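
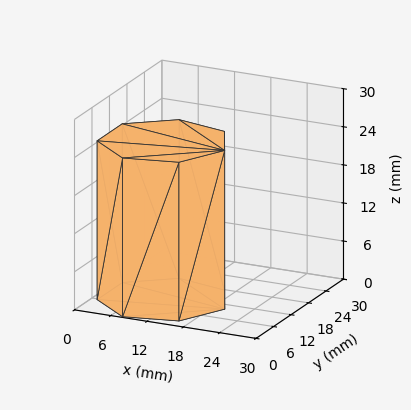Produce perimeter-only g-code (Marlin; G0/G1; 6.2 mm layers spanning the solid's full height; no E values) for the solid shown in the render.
Reading the render: the shape is a regular 7-sided prism (a cylinder approximated with 7 flat sides), circumscribed radius ≈ 10 mm, height ≈ 25 mm (dimensions read to the nearest mm from the axis ticks). For the g-code, the solid's height is divided into equal slices at the stated Δz and each level perimeter traced with G1 moves after a G0 lift.

; perimeter-only toolpath
G21 ; units = mm
G90 ; absolute positioning
G28 ; home
; layer 1
G0 Z6.2
G0 X20.0 Y10.0
G1 X16.2 Y17.8
G1 X7.8 Y19.7
G1 X1.0 Y14.3
G1 X1.0 Y5.7
G1 X7.8 Y0.3
G1 X16.2 Y2.2
G1 X20.0 Y10.0
; layer 2
G0 Z12.5
G0 X20.0 Y10.0
G1 X16.2 Y17.8
G1 X7.8 Y19.7
G1 X1.0 Y14.3
G1 X1.0 Y5.7
G1 X7.8 Y0.3
G1 X16.2 Y2.2
G1 X20.0 Y10.0
; layer 3
G0 Z18.8
G0 X20.0 Y10.0
G1 X16.2 Y17.8
G1 X7.8 Y19.7
G1 X1.0 Y14.3
G1 X1.0 Y5.7
G1 X7.8 Y0.3
G1 X16.2 Y2.2
G1 X20.0 Y10.0
; layer 4
G0 Z25.0
G0 X20.0 Y10.0
G1 X16.2 Y17.8
G1 X7.8 Y19.7
G1 X1.0 Y14.3
G1 X1.0 Y5.7
G1 X7.8 Y0.3
G1 X16.2 Y2.2
G1 X20.0 Y10.0
M2 ; end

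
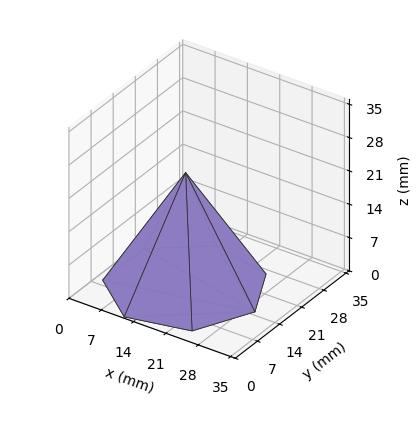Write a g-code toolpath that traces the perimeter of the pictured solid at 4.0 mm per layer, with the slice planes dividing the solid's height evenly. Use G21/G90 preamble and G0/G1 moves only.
Reading the render: the shape is a regular 7-sided pyramid, base circumscribed radius ≈ 15 mm, apex at z ≈ 24 mm (dimensions read to the nearest mm from the axis ticks). For the g-code, the solid's height is divided into equal slices at the stated Δz and each level perimeter traced with G1 moves after a G0 lift.

; perimeter-only toolpath
G21 ; units = mm
G90 ; absolute positioning
G28 ; home
; layer 1
G0 Z4.0
G0 X27.5 Y15.0
G1 X22.8 Y24.8
G1 X12.2 Y27.2
G1 X3.7 Y20.4
G1 X3.7 Y9.6
G1 X12.2 Y2.8
G1 X22.8 Y5.2
G1 X27.5 Y15.0
; layer 2
G0 Z8.0
G0 X25.0 Y15.0
G1 X21.3 Y22.8
G1 X12.8 Y24.7
G1 X6.0 Y19.3
G1 X6.0 Y10.7
G1 X12.8 Y5.3
G1 X21.3 Y7.2
G1 X25.0 Y15.0
; layer 3
G0 Z12.0
G0 X22.5 Y15.0
G1 X19.7 Y20.9
G1 X13.3 Y22.3
G1 X8.2 Y18.2
G1 X8.2 Y11.8
G1 X13.3 Y7.7
G1 X19.7 Y9.2
G1 X22.5 Y15.0
; layer 4
G0 Z16.0
G0 X20.0 Y15.0
G1 X18.1 Y18.9
G1 X13.9 Y19.9
G1 X10.5 Y17.2
G1 X10.5 Y12.8
G1 X13.9 Y10.1
G1 X18.1 Y11.1
G1 X20.0 Y15.0
; layer 5
G0 Z20.0
G0 X17.5 Y15.0
G1 X16.6 Y16.9
G1 X14.4 Y17.4
G1 X12.8 Y16.1
G1 X12.8 Y13.9
G1 X14.4 Y12.6
G1 X16.6 Y13.1
G1 X17.5 Y15.0
M2 ; end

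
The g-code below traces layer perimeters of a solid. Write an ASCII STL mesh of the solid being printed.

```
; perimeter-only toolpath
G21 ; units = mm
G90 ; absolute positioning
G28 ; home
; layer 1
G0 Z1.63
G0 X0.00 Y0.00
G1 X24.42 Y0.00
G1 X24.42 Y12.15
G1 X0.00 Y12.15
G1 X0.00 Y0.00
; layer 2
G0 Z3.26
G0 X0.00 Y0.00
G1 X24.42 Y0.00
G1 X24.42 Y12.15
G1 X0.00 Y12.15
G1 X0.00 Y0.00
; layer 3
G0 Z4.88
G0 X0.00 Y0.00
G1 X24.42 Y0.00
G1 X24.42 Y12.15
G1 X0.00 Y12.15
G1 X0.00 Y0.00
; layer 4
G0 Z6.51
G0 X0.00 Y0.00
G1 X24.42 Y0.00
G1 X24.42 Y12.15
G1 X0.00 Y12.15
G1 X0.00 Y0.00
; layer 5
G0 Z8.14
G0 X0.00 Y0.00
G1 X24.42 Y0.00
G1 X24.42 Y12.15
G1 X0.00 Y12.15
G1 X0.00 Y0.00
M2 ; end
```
solid part
  facet normal 0.0000 0.0000 -1.0000
    outer loop
      vertex 24.42 12.15 0.00
      vertex 24.42 0.00 0.00
      vertex 0.00 0.00 0.00
    endloop
  endfacet
  facet normal 0.0000 0.0000 -1.0000
    outer loop
      vertex 0.00 12.15 0.00
      vertex 24.42 12.15 0.00
      vertex 0.00 0.00 0.00
    endloop
  endfacet
  facet normal 0.0000 0.0000 1.0000
    outer loop
      vertex 0.00 0.00 8.14
      vertex 24.42 0.00 8.14
      vertex 24.42 12.15 8.14
    endloop
  endfacet
  facet normal 0.0000 0.0000 1.0000
    outer loop
      vertex 0.00 0.00 8.14
      vertex 24.42 12.15 8.14
      vertex 0.00 12.15 8.14
    endloop
  endfacet
  facet normal 0.0000 -1.0000 0.0000
    outer loop
      vertex 0.00 0.00 0.00
      vertex 24.42 0.00 0.00
      vertex 24.42 0.00 8.14
    endloop
  endfacet
  facet normal 0.0000 -1.0000 0.0000
    outer loop
      vertex 0.00 0.00 0.00
      vertex 24.42 0.00 8.14
      vertex 0.00 0.00 8.14
    endloop
  endfacet
  facet normal 0.0000 1.0000 0.0000
    outer loop
      vertex 24.42 12.15 8.14
      vertex 24.42 12.15 0.00
      vertex 0.00 12.15 0.00
    endloop
  endfacet
  facet normal 0.0000 1.0000 0.0000
    outer loop
      vertex 0.00 12.15 8.14
      vertex 24.42 12.15 8.14
      vertex 0.00 12.15 0.00
    endloop
  endfacet
  facet normal -1.0000 0.0000 0.0000
    outer loop
      vertex 0.00 12.15 8.14
      vertex 0.00 12.15 0.00
      vertex 0.00 0.00 0.00
    endloop
  endfacet
  facet normal -1.0000 0.0000 0.0000
    outer loop
      vertex 0.00 0.00 8.14
      vertex 0.00 12.15 8.14
      vertex 0.00 0.00 0.00
    endloop
  endfacet
  facet normal 1.0000 0.0000 0.0000
    outer loop
      vertex 24.42 0.00 0.00
      vertex 24.42 12.15 0.00
      vertex 24.42 12.15 8.14
    endloop
  endfacet
  facet normal 1.0000 0.0000 0.0000
    outer loop
      vertex 24.42 0.00 0.00
      vertex 24.42 12.15 8.14
      vertex 24.42 0.00 8.14
    endloop
  endfacet
endsolid part

The G0 Z moves step by Δz≈1.63 mm. Every layer's G1 loop is the same polygon, so the solid is a straight extrusion of it from z=0 to z≈8.14. Closing with flat bottom and top caps and triangulating gives 12 facets — a rectangular box, roughly 24.4 × 12.2 mm footprint and 8.14 mm tall.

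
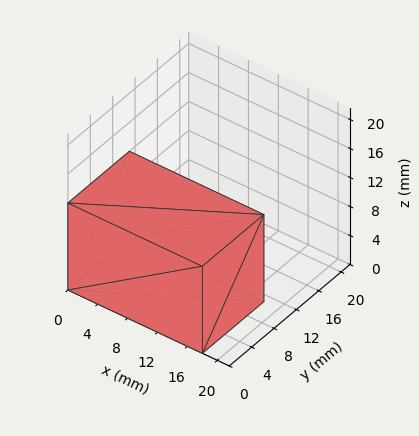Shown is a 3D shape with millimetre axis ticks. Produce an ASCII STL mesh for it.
Reading the render: the shape is a rectangular box, roughly 18 × 11 mm footprint and 12 mm tall (dimensions read to the nearest mm from the axis ticks). For the STL, each face is triangulated and given an outward normal.

solid part
  facet normal 0.0000 0.0000 -1.0000
    outer loop
      vertex 18.0 11.0 0.0
      vertex 18.0 0.0 0.0
      vertex 0.0 0.0 0.0
    endloop
  endfacet
  facet normal 0.0000 0.0000 -1.0000
    outer loop
      vertex 0.0 11.0 0.0
      vertex 18.0 11.0 0.0
      vertex 0.0 0.0 0.0
    endloop
  endfacet
  facet normal 0.0000 0.0000 1.0000
    outer loop
      vertex 0.0 0.0 12.0
      vertex 18.0 0.0 12.0
      vertex 18.0 11.0 12.0
    endloop
  endfacet
  facet normal 0.0000 0.0000 1.0000
    outer loop
      vertex 0.0 0.0 12.0
      vertex 18.0 11.0 12.0
      vertex 0.0 11.0 12.0
    endloop
  endfacet
  facet normal 0.0000 -1.0000 0.0000
    outer loop
      vertex 0.0 0.0 0.0
      vertex 18.0 0.0 0.0
      vertex 18.0 0.0 12.0
    endloop
  endfacet
  facet normal 0.0000 -1.0000 0.0000
    outer loop
      vertex 0.0 0.0 0.0
      vertex 18.0 0.0 12.0
      vertex 0.0 0.0 12.0
    endloop
  endfacet
  facet normal 0.0000 1.0000 0.0000
    outer loop
      vertex 18.0 11.0 12.0
      vertex 18.0 11.0 0.0
      vertex 0.0 11.0 0.0
    endloop
  endfacet
  facet normal 0.0000 1.0000 0.0000
    outer loop
      vertex 0.0 11.0 12.0
      vertex 18.0 11.0 12.0
      vertex 0.0 11.0 0.0
    endloop
  endfacet
  facet normal -1.0000 0.0000 0.0000
    outer loop
      vertex 0.0 11.0 12.0
      vertex 0.0 11.0 0.0
      vertex 0.0 0.0 0.0
    endloop
  endfacet
  facet normal -1.0000 0.0000 0.0000
    outer loop
      vertex 0.0 0.0 12.0
      vertex 0.0 11.0 12.0
      vertex 0.0 0.0 0.0
    endloop
  endfacet
  facet normal 1.0000 0.0000 0.0000
    outer loop
      vertex 18.0 0.0 0.0
      vertex 18.0 11.0 0.0
      vertex 18.0 11.0 12.0
    endloop
  endfacet
  facet normal 1.0000 0.0000 0.0000
    outer loop
      vertex 18.0 0.0 0.0
      vertex 18.0 11.0 12.0
      vertex 18.0 0.0 12.0
    endloop
  endfacet
endsolid part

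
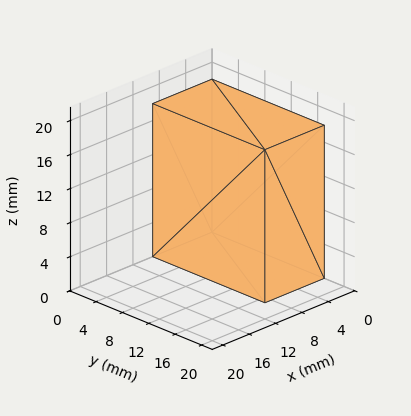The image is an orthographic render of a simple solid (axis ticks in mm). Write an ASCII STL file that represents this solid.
Reading the render: the shape is a rectangular box, roughly 9 × 17 mm footprint and 18 mm tall (dimensions read to the nearest mm from the axis ticks). For the STL, each face is triangulated and given an outward normal.

solid part
  facet normal 0.0000 0.0000 -1.0000
    outer loop
      vertex 9.0 17.0 0.0
      vertex 9.0 0.0 0.0
      vertex 0.0 0.0 0.0
    endloop
  endfacet
  facet normal 0.0000 0.0000 -1.0000
    outer loop
      vertex 0.0 17.0 0.0
      vertex 9.0 17.0 0.0
      vertex 0.0 0.0 0.0
    endloop
  endfacet
  facet normal 0.0000 0.0000 1.0000
    outer loop
      vertex 0.0 0.0 18.0
      vertex 9.0 0.0 18.0
      vertex 9.0 17.0 18.0
    endloop
  endfacet
  facet normal 0.0000 0.0000 1.0000
    outer loop
      vertex 0.0 0.0 18.0
      vertex 9.0 17.0 18.0
      vertex 0.0 17.0 18.0
    endloop
  endfacet
  facet normal 0.0000 -1.0000 0.0000
    outer loop
      vertex 0.0 0.0 0.0
      vertex 9.0 0.0 0.0
      vertex 9.0 0.0 18.0
    endloop
  endfacet
  facet normal 0.0000 -1.0000 0.0000
    outer loop
      vertex 0.0 0.0 0.0
      vertex 9.0 0.0 18.0
      vertex 0.0 0.0 18.0
    endloop
  endfacet
  facet normal 0.0000 1.0000 0.0000
    outer loop
      vertex 9.0 17.0 18.0
      vertex 9.0 17.0 0.0
      vertex 0.0 17.0 0.0
    endloop
  endfacet
  facet normal 0.0000 1.0000 0.0000
    outer loop
      vertex 0.0 17.0 18.0
      vertex 9.0 17.0 18.0
      vertex 0.0 17.0 0.0
    endloop
  endfacet
  facet normal -1.0000 0.0000 0.0000
    outer loop
      vertex 0.0 17.0 18.0
      vertex 0.0 17.0 0.0
      vertex 0.0 0.0 0.0
    endloop
  endfacet
  facet normal -1.0000 0.0000 0.0000
    outer loop
      vertex 0.0 0.0 18.0
      vertex 0.0 17.0 18.0
      vertex 0.0 0.0 0.0
    endloop
  endfacet
  facet normal 1.0000 0.0000 0.0000
    outer loop
      vertex 9.0 0.0 0.0
      vertex 9.0 17.0 0.0
      vertex 9.0 17.0 18.0
    endloop
  endfacet
  facet normal 1.0000 0.0000 0.0000
    outer loop
      vertex 9.0 0.0 0.0
      vertex 9.0 17.0 18.0
      vertex 9.0 0.0 18.0
    endloop
  endfacet
endsolid part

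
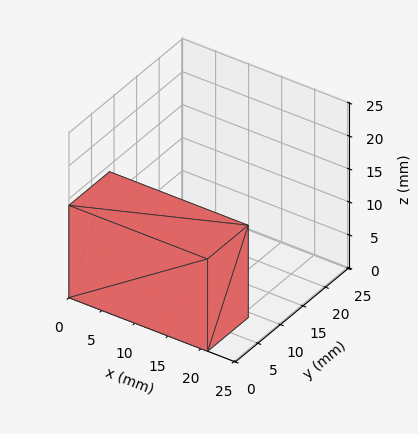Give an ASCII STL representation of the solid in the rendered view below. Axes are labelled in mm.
Reading the render: the shape is a rectangular box, roughly 21 × 9 mm footprint and 14 mm tall (dimensions read to the nearest mm from the axis ticks). For the STL, each face is triangulated and given an outward normal.

solid part
  facet normal 0.0000 0.0000 -1.0000
    outer loop
      vertex 21.0 9.0 0.0
      vertex 21.0 0.0 0.0
      vertex 0.0 0.0 0.0
    endloop
  endfacet
  facet normal 0.0000 0.0000 -1.0000
    outer loop
      vertex 0.0 9.0 0.0
      vertex 21.0 9.0 0.0
      vertex 0.0 0.0 0.0
    endloop
  endfacet
  facet normal 0.0000 0.0000 1.0000
    outer loop
      vertex 0.0 0.0 14.0
      vertex 21.0 0.0 14.0
      vertex 21.0 9.0 14.0
    endloop
  endfacet
  facet normal 0.0000 0.0000 1.0000
    outer loop
      vertex 0.0 0.0 14.0
      vertex 21.0 9.0 14.0
      vertex 0.0 9.0 14.0
    endloop
  endfacet
  facet normal 0.0000 -1.0000 0.0000
    outer loop
      vertex 0.0 0.0 0.0
      vertex 21.0 0.0 0.0
      vertex 21.0 0.0 14.0
    endloop
  endfacet
  facet normal 0.0000 -1.0000 0.0000
    outer loop
      vertex 0.0 0.0 0.0
      vertex 21.0 0.0 14.0
      vertex 0.0 0.0 14.0
    endloop
  endfacet
  facet normal 0.0000 1.0000 0.0000
    outer loop
      vertex 21.0 9.0 14.0
      vertex 21.0 9.0 0.0
      vertex 0.0 9.0 0.0
    endloop
  endfacet
  facet normal 0.0000 1.0000 0.0000
    outer loop
      vertex 0.0 9.0 14.0
      vertex 21.0 9.0 14.0
      vertex 0.0 9.0 0.0
    endloop
  endfacet
  facet normal -1.0000 0.0000 0.0000
    outer loop
      vertex 0.0 9.0 14.0
      vertex 0.0 9.0 0.0
      vertex 0.0 0.0 0.0
    endloop
  endfacet
  facet normal -1.0000 0.0000 0.0000
    outer loop
      vertex 0.0 0.0 14.0
      vertex 0.0 9.0 14.0
      vertex 0.0 0.0 0.0
    endloop
  endfacet
  facet normal 1.0000 0.0000 0.0000
    outer loop
      vertex 21.0 0.0 0.0
      vertex 21.0 9.0 0.0
      vertex 21.0 9.0 14.0
    endloop
  endfacet
  facet normal 1.0000 0.0000 0.0000
    outer loop
      vertex 21.0 0.0 0.0
      vertex 21.0 9.0 14.0
      vertex 21.0 0.0 14.0
    endloop
  endfacet
endsolid part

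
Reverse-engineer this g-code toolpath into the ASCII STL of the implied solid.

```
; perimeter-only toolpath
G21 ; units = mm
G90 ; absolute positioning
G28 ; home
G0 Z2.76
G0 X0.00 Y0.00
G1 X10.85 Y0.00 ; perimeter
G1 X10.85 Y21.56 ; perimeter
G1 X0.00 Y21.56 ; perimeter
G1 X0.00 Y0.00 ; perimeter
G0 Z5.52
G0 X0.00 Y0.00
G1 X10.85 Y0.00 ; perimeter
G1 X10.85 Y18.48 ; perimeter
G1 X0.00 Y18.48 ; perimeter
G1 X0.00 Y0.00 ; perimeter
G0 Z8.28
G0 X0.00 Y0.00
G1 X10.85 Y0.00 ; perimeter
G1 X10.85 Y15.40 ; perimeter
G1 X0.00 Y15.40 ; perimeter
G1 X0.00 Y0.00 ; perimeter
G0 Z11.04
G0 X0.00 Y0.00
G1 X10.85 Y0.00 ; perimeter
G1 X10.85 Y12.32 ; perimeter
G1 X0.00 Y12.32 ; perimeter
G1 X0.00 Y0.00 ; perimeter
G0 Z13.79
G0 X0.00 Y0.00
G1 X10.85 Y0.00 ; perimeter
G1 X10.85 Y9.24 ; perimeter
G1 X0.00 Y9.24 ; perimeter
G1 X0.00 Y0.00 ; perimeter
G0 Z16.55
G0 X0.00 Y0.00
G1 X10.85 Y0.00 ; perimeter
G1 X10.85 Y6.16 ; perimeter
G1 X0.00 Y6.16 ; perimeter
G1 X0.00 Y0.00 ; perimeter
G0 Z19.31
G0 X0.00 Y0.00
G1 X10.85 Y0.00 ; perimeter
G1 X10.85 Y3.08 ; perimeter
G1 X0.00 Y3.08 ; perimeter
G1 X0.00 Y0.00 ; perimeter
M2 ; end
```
solid part
  facet normal 0.0000 0.0000 -1.0000
    outer loop
      vertex 10.85 24.64 0.00
      vertex 10.85 0.00 0.00
      vertex 0.00 0.00 0.00
    endloop
  endfacet
  facet normal 0.0000 0.0000 -1.0000
    outer loop
      vertex 0.00 24.64 0.00
      vertex 10.85 24.64 0.00
      vertex 0.00 0.00 0.00
    endloop
  endfacet
  facet normal 0.0000 -1.0000 0.0000
    outer loop
      vertex 0.00 0.00 0.00
      vertex 10.85 0.00 0.00
      vertex 10.85 0.00 22.07
    endloop
  endfacet
  facet normal 0.0000 -1.0000 0.0000
    outer loop
      vertex 0.00 0.00 0.00
      vertex 10.85 0.00 22.07
      vertex 0.00 0.00 22.07
    endloop
  endfacet
  facet normal 0.0000 0.6672 0.7449
    outer loop
      vertex 0.00 0.00 22.07
      vertex 10.85 0.00 22.07
      vertex 10.85 24.64 0.00
    endloop
  endfacet
  facet normal 0.0000 0.6672 0.7449
    outer loop
      vertex 0.00 0.00 22.07
      vertex 10.85 24.64 0.00
      vertex 0.00 24.64 0.00
    endloop
  endfacet
  facet normal -1.0000 0.0000 0.0000
    outer loop
      vertex 0.00 0.00 22.07
      vertex 0.00 24.64 0.00
      vertex 0.00 0.00 0.00
    endloop
  endfacet
  facet normal 1.0000 0.0000 0.0000
    outer loop
      vertex 10.85 0.00 0.00
      vertex 10.85 24.64 0.00
      vertex 10.85 0.00 22.07
    endloop
  endfacet
endsolid part

The G0 Z moves step by Δz≈2.76 mm. The G1 loops shrink linearly with z, so the solid tapers from its base footprint up to z≈22.1. Closing with a flat bottom cap and the tapered top and triangulating gives 8 facets — a wedge (ramp): 10.8 × 24.6 mm base, rising to 22.1 mm along the y=0 edge and sloping linearly to z=0 at y=24.6.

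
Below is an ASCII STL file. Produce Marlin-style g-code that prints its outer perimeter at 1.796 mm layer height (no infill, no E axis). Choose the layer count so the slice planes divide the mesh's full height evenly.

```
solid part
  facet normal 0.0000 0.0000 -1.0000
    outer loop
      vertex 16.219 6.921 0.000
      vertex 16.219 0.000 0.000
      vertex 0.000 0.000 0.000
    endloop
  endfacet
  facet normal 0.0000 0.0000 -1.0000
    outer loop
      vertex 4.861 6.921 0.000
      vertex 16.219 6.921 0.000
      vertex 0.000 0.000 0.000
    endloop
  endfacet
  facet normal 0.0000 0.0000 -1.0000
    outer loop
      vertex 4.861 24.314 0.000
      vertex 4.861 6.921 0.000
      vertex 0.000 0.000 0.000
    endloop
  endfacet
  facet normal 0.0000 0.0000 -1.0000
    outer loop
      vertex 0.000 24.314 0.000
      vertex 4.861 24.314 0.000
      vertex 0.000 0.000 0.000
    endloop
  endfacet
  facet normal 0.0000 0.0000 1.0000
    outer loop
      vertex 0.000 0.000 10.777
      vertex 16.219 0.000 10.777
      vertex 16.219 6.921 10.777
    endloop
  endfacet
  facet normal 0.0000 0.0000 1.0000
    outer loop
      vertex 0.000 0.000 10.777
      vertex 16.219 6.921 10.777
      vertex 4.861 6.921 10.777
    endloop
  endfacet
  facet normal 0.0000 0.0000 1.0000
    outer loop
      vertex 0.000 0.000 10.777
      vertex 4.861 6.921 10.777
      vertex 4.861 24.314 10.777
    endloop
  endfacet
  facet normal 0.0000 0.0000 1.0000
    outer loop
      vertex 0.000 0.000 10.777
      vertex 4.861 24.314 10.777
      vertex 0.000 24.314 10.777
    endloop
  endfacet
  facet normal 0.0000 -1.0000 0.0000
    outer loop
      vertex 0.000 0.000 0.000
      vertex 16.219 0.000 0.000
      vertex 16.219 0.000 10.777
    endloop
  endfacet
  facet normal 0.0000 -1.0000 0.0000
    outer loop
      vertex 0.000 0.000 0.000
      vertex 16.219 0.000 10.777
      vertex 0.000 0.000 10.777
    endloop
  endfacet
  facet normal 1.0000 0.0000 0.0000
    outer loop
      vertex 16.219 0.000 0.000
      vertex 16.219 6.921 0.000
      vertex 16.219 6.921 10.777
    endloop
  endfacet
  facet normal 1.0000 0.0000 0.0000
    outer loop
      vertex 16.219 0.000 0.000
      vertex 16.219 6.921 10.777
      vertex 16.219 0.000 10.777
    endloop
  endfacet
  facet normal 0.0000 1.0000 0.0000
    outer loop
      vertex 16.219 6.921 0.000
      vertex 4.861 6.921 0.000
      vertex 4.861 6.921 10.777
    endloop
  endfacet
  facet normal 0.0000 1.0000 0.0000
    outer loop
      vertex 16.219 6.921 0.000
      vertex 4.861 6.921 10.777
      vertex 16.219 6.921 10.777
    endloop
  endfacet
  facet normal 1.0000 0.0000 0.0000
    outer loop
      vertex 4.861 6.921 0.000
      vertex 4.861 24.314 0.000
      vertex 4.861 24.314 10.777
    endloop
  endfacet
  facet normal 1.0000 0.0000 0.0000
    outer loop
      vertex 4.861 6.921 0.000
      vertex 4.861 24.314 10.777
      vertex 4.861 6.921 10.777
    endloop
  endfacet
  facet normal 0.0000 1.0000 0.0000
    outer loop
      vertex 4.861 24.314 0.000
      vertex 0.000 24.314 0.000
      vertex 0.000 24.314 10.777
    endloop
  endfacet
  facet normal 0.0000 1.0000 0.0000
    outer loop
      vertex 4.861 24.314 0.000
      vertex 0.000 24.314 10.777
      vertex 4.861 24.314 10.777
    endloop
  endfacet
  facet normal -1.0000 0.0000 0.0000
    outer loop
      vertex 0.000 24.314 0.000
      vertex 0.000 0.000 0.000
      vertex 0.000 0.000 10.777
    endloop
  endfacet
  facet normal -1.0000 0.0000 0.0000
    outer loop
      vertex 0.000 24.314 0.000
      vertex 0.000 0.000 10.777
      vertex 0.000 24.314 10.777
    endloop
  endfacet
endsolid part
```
; perimeter-only toolpath
G21 ; units = mm
G90 ; absolute positioning
G28 ; home
; layer 1
G0 Z1.796
G0 X0.000 Y0.000
G1 X16.219 Y0.000
G1 X16.219 Y6.921
G1 X4.861 Y6.921
G1 X4.861 Y24.314
G1 X0.000 Y24.314
G1 X0.000 Y0.000
; layer 2
G0 Z3.592
G0 X0.000 Y0.000
G1 X16.219 Y0.000
G1 X16.219 Y6.921
G1 X4.861 Y6.921
G1 X4.861 Y24.314
G1 X0.000 Y24.314
G1 X0.000 Y0.000
; layer 3
G0 Z5.388
G0 X0.000 Y0.000
G1 X16.219 Y0.000
G1 X16.219 Y6.921
G1 X4.861 Y6.921
G1 X4.861 Y24.314
G1 X0.000 Y24.314
G1 X0.000 Y0.000
; layer 4
G0 Z7.185
G0 X0.000 Y0.000
G1 X16.219 Y0.000
G1 X16.219 Y6.921
G1 X4.861 Y6.921
G1 X4.861 Y24.314
G1 X0.000 Y24.314
G1 X0.000 Y0.000
; layer 5
G0 Z8.981
G0 X0.000 Y0.000
G1 X16.219 Y0.000
G1 X16.219 Y6.921
G1 X4.861 Y6.921
G1 X4.861 Y24.314
G1 X0.000 Y24.314
G1 X0.000 Y0.000
; layer 6
G0 Z10.777
G0 X0.000 Y0.000
G1 X16.219 Y0.000
G1 X16.219 Y6.921
G1 X4.861 Y6.921
G1 X4.861 Y24.314
G1 X0.000 Y24.314
G1 X0.000 Y0.000
M2 ; end

The solid is an L-shaped prism: outer 16.2 × 24.3 mm, arm thicknesses ≈ 6.92 mm (horizontal) and 4.86 mm (vertical), extruded 10.8 mm in z. Slicing at Δz = 1.796 mm — 6 equal slices spanning the solid's height, so layer i sits at z = i·h/6 — gives 6 non-empty perimeters. Each is a 6-segment closed polygon; G0 lifts to the layer z and rapids to the start vertex, then G1 traces the edges.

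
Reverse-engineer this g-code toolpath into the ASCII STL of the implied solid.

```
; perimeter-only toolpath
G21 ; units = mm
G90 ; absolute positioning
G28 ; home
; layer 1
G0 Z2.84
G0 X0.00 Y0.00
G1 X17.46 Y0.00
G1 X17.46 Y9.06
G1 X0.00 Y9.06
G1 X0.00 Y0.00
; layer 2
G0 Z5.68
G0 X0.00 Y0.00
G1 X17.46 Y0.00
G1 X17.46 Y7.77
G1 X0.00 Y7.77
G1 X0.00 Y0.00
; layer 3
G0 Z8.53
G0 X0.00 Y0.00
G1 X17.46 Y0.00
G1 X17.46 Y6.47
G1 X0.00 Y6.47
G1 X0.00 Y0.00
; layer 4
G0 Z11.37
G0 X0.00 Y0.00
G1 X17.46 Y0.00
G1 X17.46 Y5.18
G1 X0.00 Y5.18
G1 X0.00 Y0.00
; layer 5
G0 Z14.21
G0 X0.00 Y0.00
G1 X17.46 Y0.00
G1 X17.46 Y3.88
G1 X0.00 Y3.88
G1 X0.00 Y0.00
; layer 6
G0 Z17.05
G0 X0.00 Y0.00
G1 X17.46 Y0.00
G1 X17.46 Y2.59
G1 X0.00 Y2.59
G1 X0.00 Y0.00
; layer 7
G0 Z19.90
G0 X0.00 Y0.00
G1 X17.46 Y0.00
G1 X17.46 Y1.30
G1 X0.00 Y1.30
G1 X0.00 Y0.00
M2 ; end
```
solid part
  facet normal 0.0000 0.0000 -1.0000
    outer loop
      vertex 17.46 10.36 0.00
      vertex 17.46 0.00 0.00
      vertex 0.00 0.00 0.00
    endloop
  endfacet
  facet normal 0.0000 0.0000 -1.0000
    outer loop
      vertex 0.00 10.36 0.00
      vertex 17.46 10.36 0.00
      vertex 0.00 0.00 0.00
    endloop
  endfacet
  facet normal 0.0000 -1.0000 0.0000
    outer loop
      vertex 0.00 0.00 0.00
      vertex 17.46 0.00 0.00
      vertex 17.46 0.00 22.74
    endloop
  endfacet
  facet normal 0.0000 -1.0000 0.0000
    outer loop
      vertex 0.00 0.00 0.00
      vertex 17.46 0.00 22.74
      vertex 0.00 0.00 22.74
    endloop
  endfacet
  facet normal 0.0000 0.9100 0.4146
    outer loop
      vertex 0.00 0.00 22.74
      vertex 17.46 0.00 22.74
      vertex 17.46 10.36 0.00
    endloop
  endfacet
  facet normal 0.0000 0.9100 0.4146
    outer loop
      vertex 0.00 0.00 22.74
      vertex 17.46 10.36 0.00
      vertex 0.00 10.36 0.00
    endloop
  endfacet
  facet normal -1.0000 0.0000 0.0000
    outer loop
      vertex 0.00 0.00 22.74
      vertex 0.00 10.36 0.00
      vertex 0.00 0.00 0.00
    endloop
  endfacet
  facet normal 1.0000 0.0000 0.0000
    outer loop
      vertex 17.46 0.00 0.00
      vertex 17.46 10.36 0.00
      vertex 17.46 0.00 22.74
    endloop
  endfacet
endsolid part

The G0 Z moves step by Δz≈2.84 mm. The G1 loops shrink linearly with z, so the solid tapers from its base footprint up to z≈22.7. Closing with a flat bottom cap and the tapered top and triangulating gives 8 facets — a wedge (ramp): 17.5 × 10.4 mm base, rising to 22.7 mm along the y=0 edge and sloping linearly to z=0 at y=10.4.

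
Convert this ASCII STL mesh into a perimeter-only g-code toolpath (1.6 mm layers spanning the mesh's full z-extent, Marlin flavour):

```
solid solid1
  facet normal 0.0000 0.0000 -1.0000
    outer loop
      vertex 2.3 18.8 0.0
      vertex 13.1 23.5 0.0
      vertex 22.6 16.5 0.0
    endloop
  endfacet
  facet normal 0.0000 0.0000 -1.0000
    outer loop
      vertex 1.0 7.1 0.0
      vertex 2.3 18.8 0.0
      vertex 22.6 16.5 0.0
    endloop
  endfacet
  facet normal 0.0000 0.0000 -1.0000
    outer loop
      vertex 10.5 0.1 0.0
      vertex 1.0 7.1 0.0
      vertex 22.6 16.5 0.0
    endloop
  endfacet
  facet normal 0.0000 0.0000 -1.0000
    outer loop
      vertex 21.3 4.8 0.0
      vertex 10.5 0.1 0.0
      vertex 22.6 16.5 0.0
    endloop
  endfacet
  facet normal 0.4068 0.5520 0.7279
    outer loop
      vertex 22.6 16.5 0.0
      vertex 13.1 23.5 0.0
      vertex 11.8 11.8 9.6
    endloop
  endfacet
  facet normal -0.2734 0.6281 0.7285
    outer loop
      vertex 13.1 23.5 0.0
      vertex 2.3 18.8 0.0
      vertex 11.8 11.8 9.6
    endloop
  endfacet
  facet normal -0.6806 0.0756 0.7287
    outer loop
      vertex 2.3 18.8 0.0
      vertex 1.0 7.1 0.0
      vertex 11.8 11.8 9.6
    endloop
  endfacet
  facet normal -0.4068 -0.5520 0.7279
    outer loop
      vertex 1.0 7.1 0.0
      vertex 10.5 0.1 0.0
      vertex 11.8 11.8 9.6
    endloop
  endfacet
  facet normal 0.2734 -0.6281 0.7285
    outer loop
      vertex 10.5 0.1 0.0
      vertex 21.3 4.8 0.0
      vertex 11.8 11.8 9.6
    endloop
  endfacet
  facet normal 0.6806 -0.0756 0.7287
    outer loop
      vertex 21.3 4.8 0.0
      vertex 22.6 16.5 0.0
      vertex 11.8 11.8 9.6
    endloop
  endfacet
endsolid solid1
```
; perimeter-only toolpath
G21 ; units = mm
G90 ; absolute positioning
G28 ; home
; layer 1
G0 Z1.6
G0 X20.8 Y15.7
G1 X12.9 Y21.6
G1 X3.9 Y17.6
G1 X2.8 Y7.9
G1 X10.7 Y2.0
G1 X19.7 Y6.0
G1 X20.8 Y15.7
; layer 2
G0 Z3.2
G0 X19.0 Y14.9
G1 X12.7 Y19.6
G1 X5.5 Y16.5
G1 X4.6 Y8.7
G1 X10.9 Y4.0
G1 X18.1 Y7.1
G1 X19.0 Y14.9
; layer 3
G0 Z4.8
G0 X17.2 Y14.2
G1 X12.4 Y17.6
G1 X7.1 Y15.3
G1 X6.4 Y9.4
G1 X11.2 Y6.0
G1 X16.6 Y8.3
G1 X17.2 Y14.2
; layer 4
G0 Z6.4
G0 X15.4 Y13.4
G1 X12.2 Y15.7
G1 X8.6 Y14.1
G1 X8.2 Y10.2
G1 X11.4 Y7.9
G1 X15.0 Y9.5
G1 X15.4 Y13.4
; layer 5
G0 Z8.0
G0 X13.6 Y12.6
G1 X12.0 Y13.8
G1 X10.2 Y13.0
G1 X10.0 Y11.0
G1 X11.6 Y9.9
G1 X13.4 Y10.6
G1 X13.6 Y12.6
M2 ; end

The solid is a regular 6-sided pyramid, base circumscribed radius ≈ 11.8 mm, apex at z ≈ 9.6 mm. Slicing at Δz = 1.6 mm — 6 equal slices spanning the solid's height, so layer i sits at z = i·h/6 — gives 5 non-empty perimeters. Each is a 6-segment closed polygon; G0 lifts to the layer z and rapids to the start vertex, then G1 traces the edges. The cross-section shrinks linearly with z (the slice at the apex is degenerate and omitted).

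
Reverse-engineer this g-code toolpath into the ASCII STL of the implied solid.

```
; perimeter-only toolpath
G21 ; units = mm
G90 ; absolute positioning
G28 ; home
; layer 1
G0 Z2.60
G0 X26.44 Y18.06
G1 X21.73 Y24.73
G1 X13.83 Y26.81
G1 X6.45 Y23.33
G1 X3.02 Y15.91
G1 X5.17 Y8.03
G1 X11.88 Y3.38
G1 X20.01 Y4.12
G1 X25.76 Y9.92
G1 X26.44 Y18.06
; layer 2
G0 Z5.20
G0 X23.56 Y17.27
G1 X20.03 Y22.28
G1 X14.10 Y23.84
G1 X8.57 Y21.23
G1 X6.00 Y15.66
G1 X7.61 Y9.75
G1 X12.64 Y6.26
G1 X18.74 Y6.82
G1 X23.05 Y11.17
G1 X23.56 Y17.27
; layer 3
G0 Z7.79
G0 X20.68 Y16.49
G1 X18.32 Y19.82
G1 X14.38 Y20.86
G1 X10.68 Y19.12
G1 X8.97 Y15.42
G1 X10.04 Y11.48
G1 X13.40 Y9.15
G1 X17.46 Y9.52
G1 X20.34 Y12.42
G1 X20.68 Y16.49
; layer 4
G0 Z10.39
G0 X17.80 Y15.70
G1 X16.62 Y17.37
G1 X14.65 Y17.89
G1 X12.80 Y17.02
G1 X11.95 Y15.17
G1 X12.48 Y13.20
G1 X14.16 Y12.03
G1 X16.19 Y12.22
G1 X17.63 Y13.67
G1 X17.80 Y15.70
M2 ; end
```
solid part
  facet normal 0.0000 0.0000 -1.0000
    outer loop
      vertex 13.56 29.78 0.00
      vertex 23.43 27.18 0.00
      vertex 29.32 18.84 0.00
    endloop
  endfacet
  facet normal 0.0000 0.0000 -1.0000
    outer loop
      vertex 4.33 25.43 0.00
      vertex 13.56 29.78 0.00
      vertex 29.32 18.84 0.00
    endloop
  endfacet
  facet normal 0.0000 0.0000 -1.0000
    outer loop
      vertex 0.05 16.16 0.00
      vertex 4.33 25.43 0.00
      vertex 29.32 18.84 0.00
    endloop
  endfacet
  facet normal 0.0000 0.0000 -1.0000
    outer loop
      vertex 2.73 6.31 0.00
      vertex 0.05 16.16 0.00
      vertex 29.32 18.84 0.00
    endloop
  endfacet
  facet normal 0.0000 0.0000 -1.0000
    outer loop
      vertex 11.12 0.49 0.00
      vertex 2.73 6.31 0.00
      vertex 29.32 18.84 0.00
    endloop
  endfacet
  facet normal 0.0000 0.0000 -1.0000
    outer loop
      vertex 21.28 1.42 0.00
      vertex 11.12 0.49 0.00
      vertex 29.32 18.84 0.00
    endloop
  endfacet
  facet normal 0.0000 0.0000 -1.0000
    outer loop
      vertex 28.47 8.67 0.00
      vertex 21.28 1.42 0.00
      vertex 29.32 18.84 0.00
    endloop
  endfacet
  facet normal 0.5551 0.3920 0.7336
    outer loop
      vertex 29.32 18.84 0.00
      vertex 23.43 27.18 0.00
      vertex 14.92 14.92 12.99
    endloop
  endfacet
  facet normal 0.1731 0.6571 0.7336
    outer loop
      vertex 23.43 27.18 0.00
      vertex 13.56 29.78 0.00
      vertex 14.92 14.92 12.99
    endloop
  endfacet
  facet normal -0.2897 0.6148 0.7336
    outer loop
      vertex 13.56 29.78 0.00
      vertex 4.33 25.43 0.00
      vertex 14.92 14.92 12.99
    endloop
  endfacet
  facet normal -0.6170 0.2849 0.7335
    outer loop
      vertex 4.33 25.43 0.00
      vertex 0.05 16.16 0.00
      vertex 14.92 14.92 12.99
    endloop
  endfacet
  facet normal -0.6557 -0.1784 0.7336
    outer loop
      vertex 0.05 16.16 0.00
      vertex 2.73 6.31 0.00
      vertex 14.92 14.92 12.99
    endloop
  endfacet
  facet normal -0.3873 -0.5584 0.7336
    outer loop
      vertex 2.73 6.31 0.00
      vertex 11.12 0.49 0.00
      vertex 14.92 14.92 12.99
    endloop
  endfacet
  facet normal 0.0619 -0.6767 0.7336
    outer loop
      vertex 11.12 0.49 0.00
      vertex 21.28 1.42 0.00
      vertex 14.92 14.92 12.99
    endloop
  endfacet
  facet normal 0.4825 -0.4785 0.7336
    outer loop
      vertex 21.28 1.42 0.00
      vertex 28.47 8.67 0.00
      vertex 14.92 14.92 12.99
    endloop
  endfacet
  facet normal 0.6772 -0.0566 0.7336
    outer loop
      vertex 28.47 8.67 0.00
      vertex 29.32 18.84 0.00
      vertex 14.92 14.92 12.99
    endloop
  endfacet
endsolid part

The G0 Z moves step by Δz≈2.60 mm. The G1 loops shrink linearly with z, so the solid tapers from its base footprint up to z≈13. Closing with a flat bottom cap and the tapered top and triangulating gives 16 facets — a regular 9-sided pyramid, base circumscribed radius ≈ 14.9 mm, apex at z ≈ 13 mm.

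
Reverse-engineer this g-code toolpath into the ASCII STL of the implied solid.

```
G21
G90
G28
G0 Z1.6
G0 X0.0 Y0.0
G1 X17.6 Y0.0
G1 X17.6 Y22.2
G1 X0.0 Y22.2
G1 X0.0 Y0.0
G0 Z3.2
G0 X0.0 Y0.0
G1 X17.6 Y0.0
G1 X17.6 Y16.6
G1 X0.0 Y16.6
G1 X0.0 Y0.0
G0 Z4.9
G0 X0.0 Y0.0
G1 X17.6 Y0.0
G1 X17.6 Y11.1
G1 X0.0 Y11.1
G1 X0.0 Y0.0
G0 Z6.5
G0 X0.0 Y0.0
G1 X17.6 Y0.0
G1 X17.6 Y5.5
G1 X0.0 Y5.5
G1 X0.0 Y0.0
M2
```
solid part
  facet normal 0.0000 0.0000 -1.0000
    outer loop
      vertex 17.6 27.7 0.0
      vertex 17.6 0.0 0.0
      vertex 0.0 0.0 0.0
    endloop
  endfacet
  facet normal 0.0000 0.0000 -1.0000
    outer loop
      vertex 0.0 27.7 0.0
      vertex 17.6 27.7 0.0
      vertex 0.0 0.0 0.0
    endloop
  endfacet
  facet normal 0.0000 -1.0000 0.0000
    outer loop
      vertex 0.0 0.0 0.0
      vertex 17.6 0.0 0.0
      vertex 17.6 0.0 8.1
    endloop
  endfacet
  facet normal 0.0000 -1.0000 0.0000
    outer loop
      vertex 0.0 0.0 0.0
      vertex 17.6 0.0 8.1
      vertex 0.0 0.0 8.1
    endloop
  endfacet
  facet normal 0.0000 0.2807 0.9598
    outer loop
      vertex 0.0 0.0 8.1
      vertex 17.6 0.0 8.1
      vertex 17.6 27.7 0.0
    endloop
  endfacet
  facet normal 0.0000 0.2807 0.9598
    outer loop
      vertex 0.0 0.0 8.1
      vertex 17.6 27.7 0.0
      vertex 0.0 27.7 0.0
    endloop
  endfacet
  facet normal -1.0000 0.0000 0.0000
    outer loop
      vertex 0.0 0.0 8.1
      vertex 0.0 27.7 0.0
      vertex 0.0 0.0 0.0
    endloop
  endfacet
  facet normal 1.0000 0.0000 0.0000
    outer loop
      vertex 17.6 0.0 0.0
      vertex 17.6 27.7 0.0
      vertex 17.6 0.0 8.1
    endloop
  endfacet
endsolid part

The G0 Z moves step by Δz≈1.6 mm. The G1 loops shrink linearly with z, so the solid tapers from its base footprint up to z≈8.1. Closing with a flat bottom cap and the tapered top and triangulating gives 8 facets — a wedge (ramp): 17.6 × 27.7 mm base, rising to 8.1 mm along the y=0 edge and sloping linearly to z=0 at y=27.7.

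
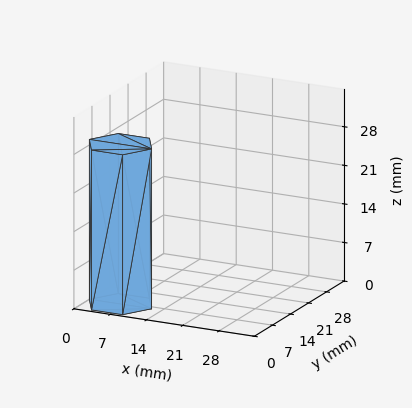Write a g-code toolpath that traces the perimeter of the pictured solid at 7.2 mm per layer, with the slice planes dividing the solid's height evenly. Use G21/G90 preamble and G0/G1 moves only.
Reading the render: the shape is a regular 6-sided prism (a cylinder approximated with 6 flat sides), circumscribed radius ≈ 6 mm, height ≈ 29 mm (dimensions read to the nearest mm from the axis ticks). For the g-code, the solid's height is divided into equal slices at the stated Δz and each level perimeter traced with G1 moves after a G0 lift.

; perimeter-only toolpath
G21 ; units = mm
G90 ; absolute positioning
G28 ; home
; layer 1
G0 Z7.2
G0 X12.0 Y6.0
G1 X9.0 Y11.2
G1 X3.0 Y11.2
G1 X0.0 Y6.0
G1 X3.0 Y0.8
G1 X9.0 Y0.8
G1 X12.0 Y6.0
; layer 2
G0 Z14.5
G0 X12.0 Y6.0
G1 X9.0 Y11.2
G1 X3.0 Y11.2
G1 X0.0 Y6.0
G1 X3.0 Y0.8
G1 X9.0 Y0.8
G1 X12.0 Y6.0
; layer 3
G0 Z21.8
G0 X12.0 Y6.0
G1 X9.0 Y11.2
G1 X3.0 Y11.2
G1 X0.0 Y6.0
G1 X3.0 Y0.8
G1 X9.0 Y0.8
G1 X12.0 Y6.0
; layer 4
G0 Z29.0
G0 X12.0 Y6.0
G1 X9.0 Y11.2
G1 X3.0 Y11.2
G1 X0.0 Y6.0
G1 X3.0 Y0.8
G1 X9.0 Y0.8
G1 X12.0 Y6.0
M2 ; end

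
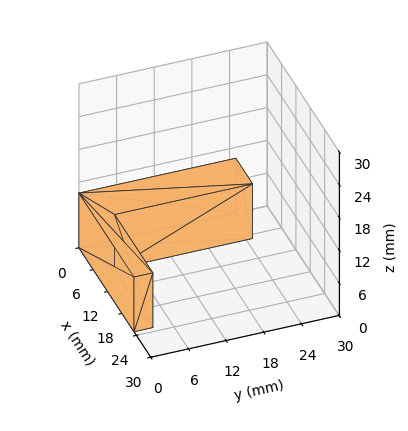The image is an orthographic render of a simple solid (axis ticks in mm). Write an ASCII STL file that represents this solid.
Reading the render: the shape is an L-shaped prism: outer 23 × 25 mm, arm thicknesses ≈ 3 mm (horizontal) and 7 mm (vertical), extruded 10 mm in z (dimensions read to the nearest mm from the axis ticks). For the STL, each face is triangulated and given an outward normal.

solid part
  facet normal 0.0000 0.0000 -1.0000
    outer loop
      vertex 23.0 3.0 0.0
      vertex 23.0 0.0 0.0
      vertex 0.0 0.0 0.0
    endloop
  endfacet
  facet normal 0.0000 0.0000 -1.0000
    outer loop
      vertex 7.0 3.0 0.0
      vertex 23.0 3.0 0.0
      vertex 0.0 0.0 0.0
    endloop
  endfacet
  facet normal 0.0000 0.0000 -1.0000
    outer loop
      vertex 7.0 25.0 0.0
      vertex 7.0 3.0 0.0
      vertex 0.0 0.0 0.0
    endloop
  endfacet
  facet normal 0.0000 0.0000 -1.0000
    outer loop
      vertex 0.0 25.0 0.0
      vertex 7.0 25.0 0.0
      vertex 0.0 0.0 0.0
    endloop
  endfacet
  facet normal 0.0000 0.0000 1.0000
    outer loop
      vertex 0.0 0.0 10.0
      vertex 23.0 0.0 10.0
      vertex 23.0 3.0 10.0
    endloop
  endfacet
  facet normal 0.0000 0.0000 1.0000
    outer loop
      vertex 0.0 0.0 10.0
      vertex 23.0 3.0 10.0
      vertex 7.0 3.0 10.0
    endloop
  endfacet
  facet normal 0.0000 0.0000 1.0000
    outer loop
      vertex 0.0 0.0 10.0
      vertex 7.0 3.0 10.0
      vertex 7.0 25.0 10.0
    endloop
  endfacet
  facet normal 0.0000 0.0000 1.0000
    outer loop
      vertex 0.0 0.0 10.0
      vertex 7.0 25.0 10.0
      vertex 0.0 25.0 10.0
    endloop
  endfacet
  facet normal 0.0000 -1.0000 0.0000
    outer loop
      vertex 0.0 0.0 0.0
      vertex 23.0 0.0 0.0
      vertex 23.0 0.0 10.0
    endloop
  endfacet
  facet normal 0.0000 -1.0000 0.0000
    outer loop
      vertex 0.0 0.0 0.0
      vertex 23.0 0.0 10.0
      vertex 0.0 0.0 10.0
    endloop
  endfacet
  facet normal 1.0000 0.0000 0.0000
    outer loop
      vertex 23.0 0.0 0.0
      vertex 23.0 3.0 0.0
      vertex 23.0 3.0 10.0
    endloop
  endfacet
  facet normal 1.0000 0.0000 0.0000
    outer loop
      vertex 23.0 0.0 0.0
      vertex 23.0 3.0 10.0
      vertex 23.0 0.0 10.0
    endloop
  endfacet
  facet normal 0.0000 1.0000 0.0000
    outer loop
      vertex 23.0 3.0 0.0
      vertex 7.0 3.0 0.0
      vertex 7.0 3.0 10.0
    endloop
  endfacet
  facet normal 0.0000 1.0000 0.0000
    outer loop
      vertex 23.0 3.0 0.0
      vertex 7.0 3.0 10.0
      vertex 23.0 3.0 10.0
    endloop
  endfacet
  facet normal 1.0000 0.0000 0.0000
    outer loop
      vertex 7.0 3.0 0.0
      vertex 7.0 25.0 0.0
      vertex 7.0 25.0 10.0
    endloop
  endfacet
  facet normal 1.0000 0.0000 0.0000
    outer loop
      vertex 7.0 3.0 0.0
      vertex 7.0 25.0 10.0
      vertex 7.0 3.0 10.0
    endloop
  endfacet
  facet normal 0.0000 1.0000 0.0000
    outer loop
      vertex 7.0 25.0 0.0
      vertex 0.0 25.0 0.0
      vertex 0.0 25.0 10.0
    endloop
  endfacet
  facet normal 0.0000 1.0000 0.0000
    outer loop
      vertex 7.0 25.0 0.0
      vertex 0.0 25.0 10.0
      vertex 7.0 25.0 10.0
    endloop
  endfacet
  facet normal -1.0000 0.0000 0.0000
    outer loop
      vertex 0.0 25.0 0.0
      vertex 0.0 0.0 0.0
      vertex 0.0 0.0 10.0
    endloop
  endfacet
  facet normal -1.0000 0.0000 0.0000
    outer loop
      vertex 0.0 25.0 0.0
      vertex 0.0 0.0 10.0
      vertex 0.0 25.0 10.0
    endloop
  endfacet
endsolid part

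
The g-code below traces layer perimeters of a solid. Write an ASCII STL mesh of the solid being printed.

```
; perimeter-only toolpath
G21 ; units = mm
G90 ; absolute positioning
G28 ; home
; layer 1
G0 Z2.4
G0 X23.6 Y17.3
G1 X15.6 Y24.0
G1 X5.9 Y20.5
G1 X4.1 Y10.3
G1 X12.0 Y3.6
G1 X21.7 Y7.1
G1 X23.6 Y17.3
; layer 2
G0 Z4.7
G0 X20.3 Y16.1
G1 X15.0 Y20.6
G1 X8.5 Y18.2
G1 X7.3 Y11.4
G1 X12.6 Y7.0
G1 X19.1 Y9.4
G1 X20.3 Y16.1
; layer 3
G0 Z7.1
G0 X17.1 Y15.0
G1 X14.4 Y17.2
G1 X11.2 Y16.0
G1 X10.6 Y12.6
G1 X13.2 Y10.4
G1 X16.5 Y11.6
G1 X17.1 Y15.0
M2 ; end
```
solid part
  facet normal 0.0000 0.0000 -1.0000
    outer loop
      vertex 3.2 22.7 0.0
      vertex 16.2 27.4 0.0
      vertex 26.8 18.5 0.0
    endloop
  endfacet
  facet normal 0.0000 0.0000 -1.0000
    outer loop
      vertex 0.8 9.1 0.0
      vertex 3.2 22.7 0.0
      vertex 26.8 18.5 0.0
    endloop
  endfacet
  facet normal 0.0000 0.0000 -1.0000
    outer loop
      vertex 11.4 0.2 0.0
      vertex 0.8 9.1 0.0
      vertex 26.8 18.5 0.0
    endloop
  endfacet
  facet normal 0.0000 0.0000 -1.0000
    outer loop
      vertex 24.4 4.9 0.0
      vertex 11.4 0.2 0.0
      vertex 26.8 18.5 0.0
    endloop
  endfacet
  facet normal 0.3974 0.4733 0.7862
    outer loop
      vertex 26.8 18.5 0.0
      vertex 16.2 27.4 0.0
      vertex 13.8 13.8 9.4
    endloop
  endfacet
  facet normal -0.2099 0.5807 0.7866
    outer loop
      vertex 16.2 27.4 0.0
      vertex 3.2 22.7 0.0
      vertex 13.8 13.8 9.4
    endloop
  endfacet
  facet normal -0.6077 0.1072 0.7869
    outer loop
      vertex 3.2 22.7 0.0
      vertex 0.8 9.1 0.0
      vertex 13.8 13.8 9.4
    endloop
  endfacet
  facet normal -0.3974 -0.4733 0.7862
    outer loop
      vertex 0.8 9.1 0.0
      vertex 11.4 0.2 0.0
      vertex 13.8 13.8 9.4
    endloop
  endfacet
  facet normal 0.2099 -0.5807 0.7866
    outer loop
      vertex 11.4 0.2 0.0
      vertex 24.4 4.9 0.0
      vertex 13.8 13.8 9.4
    endloop
  endfacet
  facet normal 0.6077 -0.1072 0.7869
    outer loop
      vertex 24.4 4.9 0.0
      vertex 26.8 18.5 0.0
      vertex 13.8 13.8 9.4
    endloop
  endfacet
endsolid part

The G0 Z moves step by Δz≈2.4 mm. The G1 loops shrink linearly with z, so the solid tapers from its base footprint up to z≈9.4. Closing with a flat bottom cap and the tapered top and triangulating gives 10 facets — a regular 6-sided pyramid, base circumscribed radius ≈ 13.8 mm, apex at z ≈ 9.4 mm.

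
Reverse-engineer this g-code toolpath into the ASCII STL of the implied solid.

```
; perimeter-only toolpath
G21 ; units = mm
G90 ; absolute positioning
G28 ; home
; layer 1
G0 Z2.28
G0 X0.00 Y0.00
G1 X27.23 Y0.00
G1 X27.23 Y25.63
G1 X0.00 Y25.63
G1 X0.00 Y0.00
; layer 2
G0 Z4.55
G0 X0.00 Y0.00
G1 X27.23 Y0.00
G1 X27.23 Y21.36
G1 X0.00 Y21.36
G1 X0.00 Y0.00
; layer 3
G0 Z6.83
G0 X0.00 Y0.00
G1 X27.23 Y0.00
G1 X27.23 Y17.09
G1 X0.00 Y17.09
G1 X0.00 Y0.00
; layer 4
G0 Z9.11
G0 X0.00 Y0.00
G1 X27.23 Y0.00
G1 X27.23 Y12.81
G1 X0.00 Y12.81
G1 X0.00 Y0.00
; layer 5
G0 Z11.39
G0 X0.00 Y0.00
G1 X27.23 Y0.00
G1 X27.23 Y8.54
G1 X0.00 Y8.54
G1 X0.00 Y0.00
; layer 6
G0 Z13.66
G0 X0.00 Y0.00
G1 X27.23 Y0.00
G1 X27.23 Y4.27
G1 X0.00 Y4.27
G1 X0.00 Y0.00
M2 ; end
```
solid part
  facet normal 0.0000 0.0000 -1.0000
    outer loop
      vertex 27.23 29.90 0.00
      vertex 27.23 0.00 0.00
      vertex 0.00 0.00 0.00
    endloop
  endfacet
  facet normal 0.0000 0.0000 -1.0000
    outer loop
      vertex 0.00 29.90 0.00
      vertex 27.23 29.90 0.00
      vertex 0.00 0.00 0.00
    endloop
  endfacet
  facet normal 0.0000 -1.0000 0.0000
    outer loop
      vertex 0.00 0.00 0.00
      vertex 27.23 0.00 0.00
      vertex 27.23 0.00 15.94
    endloop
  endfacet
  facet normal 0.0000 -1.0000 0.0000
    outer loop
      vertex 0.00 0.00 0.00
      vertex 27.23 0.00 15.94
      vertex 0.00 0.00 15.94
    endloop
  endfacet
  facet normal 0.0000 0.4704 0.8824
    outer loop
      vertex 0.00 0.00 15.94
      vertex 27.23 0.00 15.94
      vertex 27.23 29.90 0.00
    endloop
  endfacet
  facet normal 0.0000 0.4704 0.8824
    outer loop
      vertex 0.00 0.00 15.94
      vertex 27.23 29.90 0.00
      vertex 0.00 29.90 0.00
    endloop
  endfacet
  facet normal -1.0000 0.0000 0.0000
    outer loop
      vertex 0.00 0.00 15.94
      vertex 0.00 29.90 0.00
      vertex 0.00 0.00 0.00
    endloop
  endfacet
  facet normal 1.0000 0.0000 0.0000
    outer loop
      vertex 27.23 0.00 0.00
      vertex 27.23 29.90 0.00
      vertex 27.23 0.00 15.94
    endloop
  endfacet
endsolid part

The G0 Z moves step by Δz≈2.28 mm. The G1 loops shrink linearly with z, so the solid tapers from its base footprint up to z≈15.9. Closing with a flat bottom cap and the tapered top and triangulating gives 8 facets — a wedge (ramp): 27.2 × 29.9 mm base, rising to 15.9 mm along the y=0 edge and sloping linearly to z=0 at y=29.9.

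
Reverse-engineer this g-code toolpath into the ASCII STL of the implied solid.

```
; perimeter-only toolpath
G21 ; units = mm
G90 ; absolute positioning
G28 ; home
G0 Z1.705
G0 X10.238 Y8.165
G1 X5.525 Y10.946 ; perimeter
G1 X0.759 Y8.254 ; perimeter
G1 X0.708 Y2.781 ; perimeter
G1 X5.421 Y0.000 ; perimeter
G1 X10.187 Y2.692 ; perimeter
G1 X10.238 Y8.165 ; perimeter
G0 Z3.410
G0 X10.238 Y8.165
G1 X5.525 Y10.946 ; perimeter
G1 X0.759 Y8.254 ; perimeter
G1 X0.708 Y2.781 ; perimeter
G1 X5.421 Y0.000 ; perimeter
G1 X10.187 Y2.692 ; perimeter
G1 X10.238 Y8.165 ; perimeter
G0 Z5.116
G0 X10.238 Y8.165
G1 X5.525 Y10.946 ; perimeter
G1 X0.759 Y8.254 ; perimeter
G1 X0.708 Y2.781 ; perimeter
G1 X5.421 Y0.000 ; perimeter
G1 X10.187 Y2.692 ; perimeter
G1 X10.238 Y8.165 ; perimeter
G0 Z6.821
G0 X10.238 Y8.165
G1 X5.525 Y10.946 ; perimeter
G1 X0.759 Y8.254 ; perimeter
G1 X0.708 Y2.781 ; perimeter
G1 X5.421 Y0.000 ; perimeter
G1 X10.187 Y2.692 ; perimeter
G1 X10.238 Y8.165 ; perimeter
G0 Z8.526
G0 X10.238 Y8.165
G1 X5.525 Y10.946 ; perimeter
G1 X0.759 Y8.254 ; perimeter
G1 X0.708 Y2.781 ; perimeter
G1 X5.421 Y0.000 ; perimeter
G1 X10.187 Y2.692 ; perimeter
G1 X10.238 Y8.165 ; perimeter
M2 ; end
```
solid part
  facet normal 0.0000 0.0000 -1.0000
    outer loop
      vertex 0.759 8.254 0.000
      vertex 5.525 10.946 0.000
      vertex 10.238 8.165 0.000
    endloop
  endfacet
  facet normal 0.0000 0.0000 -1.0000
    outer loop
      vertex 0.708 2.781 0.000
      vertex 0.759 8.254 0.000
      vertex 10.238 8.165 0.000
    endloop
  endfacet
  facet normal 0.0000 0.0000 -1.0000
    outer loop
      vertex 5.421 0.000 0.000
      vertex 0.708 2.781 0.000
      vertex 10.238 8.165 0.000
    endloop
  endfacet
  facet normal 0.0000 0.0000 -1.0000
    outer loop
      vertex 10.187 2.692 0.000
      vertex 5.421 0.000 0.000
      vertex 10.238 8.165 0.000
    endloop
  endfacet
  facet normal 0.0000 0.0000 1.0000
    outer loop
      vertex 10.238 8.165 8.526
      vertex 5.525 10.946 8.526
      vertex 0.759 8.254 8.526
    endloop
  endfacet
  facet normal 0.0000 0.0000 1.0000
    outer loop
      vertex 10.238 8.165 8.526
      vertex 0.759 8.254 8.526
      vertex 0.708 2.781 8.526
    endloop
  endfacet
  facet normal 0.0000 0.0000 1.0000
    outer loop
      vertex 10.238 8.165 8.526
      vertex 0.708 2.781 8.526
      vertex 5.421 0.000 8.526
    endloop
  endfacet
  facet normal 0.0000 0.0000 1.0000
    outer loop
      vertex 10.238 8.165 8.526
      vertex 5.421 0.000 8.526
      vertex 10.187 2.692 8.526
    endloop
  endfacet
  facet normal 0.5082 0.8612 0.0000
    outer loop
      vertex 10.238 8.165 0.000
      vertex 5.525 10.946 0.000
      vertex 5.525 10.946 8.526
    endloop
  endfacet
  facet normal 0.5082 0.8612 0.0000
    outer loop
      vertex 10.238 8.165 0.000
      vertex 5.525 10.946 8.526
      vertex 10.238 8.165 8.526
    endloop
  endfacet
  facet normal -0.4918 0.8707 0.0000
    outer loop
      vertex 5.525 10.946 0.000
      vertex 0.759 8.254 0.000
      vertex 0.759 8.254 8.526
    endloop
  endfacet
  facet normal -0.4918 0.8707 0.0000
    outer loop
      vertex 5.525 10.946 0.000
      vertex 0.759 8.254 8.526
      vertex 5.525 10.946 8.526
    endloop
  endfacet
  facet normal -1.0000 0.0093 0.0000
    outer loop
      vertex 0.759 8.254 0.000
      vertex 0.708 2.781 0.000
      vertex 0.708 2.781 8.526
    endloop
  endfacet
  facet normal -1.0000 0.0093 0.0000
    outer loop
      vertex 0.759 8.254 0.000
      vertex 0.708 2.781 8.526
      vertex 0.759 8.254 8.526
    endloop
  endfacet
  facet normal -0.5082 -0.8612 0.0000
    outer loop
      vertex 0.708 2.781 0.000
      vertex 5.421 0.000 0.000
      vertex 5.421 0.000 8.526
    endloop
  endfacet
  facet normal -0.5082 -0.8612 0.0000
    outer loop
      vertex 0.708 2.781 0.000
      vertex 5.421 0.000 8.526
      vertex 0.708 2.781 8.526
    endloop
  endfacet
  facet normal 0.4918 -0.8707 0.0000
    outer loop
      vertex 5.421 0.000 0.000
      vertex 10.187 2.692 0.000
      vertex 10.187 2.692 8.526
    endloop
  endfacet
  facet normal 0.4918 -0.8707 0.0000
    outer loop
      vertex 5.421 0.000 0.000
      vertex 10.187 2.692 8.526
      vertex 5.421 0.000 8.526
    endloop
  endfacet
  facet normal 1.0000 -0.0093 0.0000
    outer loop
      vertex 10.187 2.692 0.000
      vertex 10.238 8.165 0.000
      vertex 10.238 8.165 8.526
    endloop
  endfacet
  facet normal 1.0000 -0.0093 0.0000
    outer loop
      vertex 10.187 2.692 0.000
      vertex 10.238 8.165 8.526
      vertex 10.187 2.692 8.526
    endloop
  endfacet
endsolid part

The G0 Z moves step by Δz≈1.705 mm. Every layer's G1 loop is the same polygon, so the solid is a straight extrusion of it from z=0 to z≈8.53. Closing with flat bottom and top caps and triangulating gives 20 facets — a regular 6-sided prism (a cylinder approximated with 6 flat sides), circumscribed radius ≈ 5.47 mm, height ≈ 8.53 mm.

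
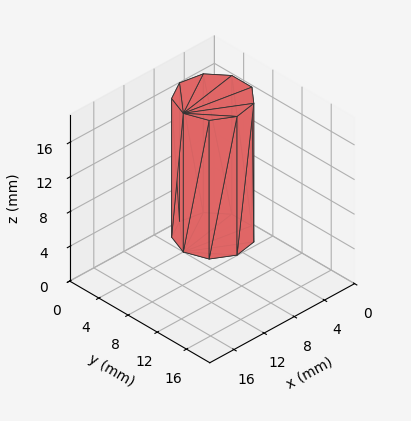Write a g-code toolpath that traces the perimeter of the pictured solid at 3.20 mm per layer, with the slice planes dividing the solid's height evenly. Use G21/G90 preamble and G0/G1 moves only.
Reading the render: the shape is a regular 9-sided prism (a cylinder approximated with 9 flat sides), circumscribed radius ≈ 4 mm, height ≈ 16 mm (dimensions read to the nearest mm from the axis ticks). For the g-code, the solid's height is divided into equal slices at the stated Δz and each level perimeter traced with G1 moves after a G0 lift.

; perimeter-only toolpath
G21 ; units = mm
G90 ; absolute positioning
G28 ; home
; layer 1
G0 Z3.20
G0 X8.00 Y4.00
G1 X7.06 Y6.57
G1 X4.69 Y7.94
G1 X2.00 Y7.46
G1 X0.24 Y5.37
G1 X0.24 Y2.63
G1 X2.00 Y0.54
G1 X4.69 Y0.06
G1 X7.06 Y1.43
G1 X8.00 Y4.00
; layer 2
G0 Z6.40
G0 X8.00 Y4.00
G1 X7.06 Y6.57
G1 X4.69 Y7.94
G1 X2.00 Y7.46
G1 X0.24 Y5.37
G1 X0.24 Y2.63
G1 X2.00 Y0.54
G1 X4.69 Y0.06
G1 X7.06 Y1.43
G1 X8.00 Y4.00
; layer 3
G0 Z9.60
G0 X8.00 Y4.00
G1 X7.06 Y6.57
G1 X4.69 Y7.94
G1 X2.00 Y7.46
G1 X0.24 Y5.37
G1 X0.24 Y2.63
G1 X2.00 Y0.54
G1 X4.69 Y0.06
G1 X7.06 Y1.43
G1 X8.00 Y4.00
; layer 4
G0 Z12.80
G0 X8.00 Y4.00
G1 X7.06 Y6.57
G1 X4.69 Y7.94
G1 X2.00 Y7.46
G1 X0.24 Y5.37
G1 X0.24 Y2.63
G1 X2.00 Y0.54
G1 X4.69 Y0.06
G1 X7.06 Y1.43
G1 X8.00 Y4.00
; layer 5
G0 Z16.00
G0 X8.00 Y4.00
G1 X7.06 Y6.57
G1 X4.69 Y7.94
G1 X2.00 Y7.46
G1 X0.24 Y5.37
G1 X0.24 Y2.63
G1 X2.00 Y0.54
G1 X4.69 Y0.06
G1 X7.06 Y1.43
G1 X8.00 Y4.00
M2 ; end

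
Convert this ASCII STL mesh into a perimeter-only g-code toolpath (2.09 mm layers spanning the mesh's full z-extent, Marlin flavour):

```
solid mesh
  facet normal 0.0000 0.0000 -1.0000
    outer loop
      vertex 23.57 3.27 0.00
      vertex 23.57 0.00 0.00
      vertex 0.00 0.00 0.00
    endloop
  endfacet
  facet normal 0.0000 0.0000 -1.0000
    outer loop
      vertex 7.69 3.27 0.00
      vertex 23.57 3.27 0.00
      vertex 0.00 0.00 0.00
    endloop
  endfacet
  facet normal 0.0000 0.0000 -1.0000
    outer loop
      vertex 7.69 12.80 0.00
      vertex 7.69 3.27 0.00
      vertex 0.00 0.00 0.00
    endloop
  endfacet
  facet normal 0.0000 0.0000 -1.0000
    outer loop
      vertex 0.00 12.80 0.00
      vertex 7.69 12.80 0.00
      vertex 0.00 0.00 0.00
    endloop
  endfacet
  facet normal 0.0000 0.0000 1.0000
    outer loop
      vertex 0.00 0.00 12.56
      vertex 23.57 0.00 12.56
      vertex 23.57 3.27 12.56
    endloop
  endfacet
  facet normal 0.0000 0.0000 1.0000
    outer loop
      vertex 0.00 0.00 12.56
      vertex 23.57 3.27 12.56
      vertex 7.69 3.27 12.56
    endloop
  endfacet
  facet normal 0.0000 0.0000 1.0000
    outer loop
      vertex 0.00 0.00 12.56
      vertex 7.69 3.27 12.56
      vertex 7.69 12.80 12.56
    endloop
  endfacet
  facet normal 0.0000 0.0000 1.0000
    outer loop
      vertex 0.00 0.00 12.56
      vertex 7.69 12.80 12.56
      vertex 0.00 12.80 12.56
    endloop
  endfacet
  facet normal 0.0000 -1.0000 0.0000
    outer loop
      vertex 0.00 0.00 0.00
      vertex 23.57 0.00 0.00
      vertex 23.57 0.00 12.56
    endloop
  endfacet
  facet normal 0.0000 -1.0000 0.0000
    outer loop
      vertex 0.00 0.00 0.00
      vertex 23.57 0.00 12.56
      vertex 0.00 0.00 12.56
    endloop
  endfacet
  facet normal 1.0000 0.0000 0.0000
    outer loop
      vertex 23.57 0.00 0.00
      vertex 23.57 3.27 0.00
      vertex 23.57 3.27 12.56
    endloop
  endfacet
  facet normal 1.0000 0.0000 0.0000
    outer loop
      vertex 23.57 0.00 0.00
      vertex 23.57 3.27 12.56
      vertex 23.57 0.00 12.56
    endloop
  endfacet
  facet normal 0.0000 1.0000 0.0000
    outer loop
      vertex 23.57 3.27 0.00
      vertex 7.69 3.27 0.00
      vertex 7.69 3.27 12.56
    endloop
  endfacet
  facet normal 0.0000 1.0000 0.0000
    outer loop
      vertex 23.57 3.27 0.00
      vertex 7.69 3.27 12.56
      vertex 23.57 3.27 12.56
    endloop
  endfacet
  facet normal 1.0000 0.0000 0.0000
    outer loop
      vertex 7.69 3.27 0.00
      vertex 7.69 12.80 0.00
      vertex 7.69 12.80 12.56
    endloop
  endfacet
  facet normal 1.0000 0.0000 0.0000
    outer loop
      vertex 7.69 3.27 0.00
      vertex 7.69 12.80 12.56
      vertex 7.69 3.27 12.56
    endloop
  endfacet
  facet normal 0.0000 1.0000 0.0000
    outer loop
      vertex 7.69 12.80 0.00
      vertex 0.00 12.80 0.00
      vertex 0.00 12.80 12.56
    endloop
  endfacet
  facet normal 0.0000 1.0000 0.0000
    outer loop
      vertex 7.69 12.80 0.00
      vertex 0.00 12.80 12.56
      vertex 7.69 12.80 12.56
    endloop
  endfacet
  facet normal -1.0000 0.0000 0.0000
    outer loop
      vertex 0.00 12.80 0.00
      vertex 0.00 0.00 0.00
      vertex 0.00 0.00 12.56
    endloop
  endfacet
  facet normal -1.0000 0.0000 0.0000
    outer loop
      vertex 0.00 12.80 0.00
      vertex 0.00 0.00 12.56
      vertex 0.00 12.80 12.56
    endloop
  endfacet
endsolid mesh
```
; perimeter-only toolpath
G21 ; units = mm
G90 ; absolute positioning
G28 ; home
; layer 1
G0 Z2.09
G0 X0.00 Y0.00
G1 X23.57 Y0.00
G1 X23.57 Y3.27
G1 X7.69 Y3.27
G1 X7.69 Y12.80
G1 X0.00 Y12.80
G1 X0.00 Y0.00
; layer 2
G0 Z4.19
G0 X0.00 Y0.00
G1 X23.57 Y0.00
G1 X23.57 Y3.27
G1 X7.69 Y3.27
G1 X7.69 Y12.80
G1 X0.00 Y12.80
G1 X0.00 Y0.00
; layer 3
G0 Z6.28
G0 X0.00 Y0.00
G1 X23.57 Y0.00
G1 X23.57 Y3.27
G1 X7.69 Y3.27
G1 X7.69 Y12.80
G1 X0.00 Y12.80
G1 X0.00 Y0.00
; layer 4
G0 Z8.37
G0 X0.00 Y0.00
G1 X23.57 Y0.00
G1 X23.57 Y3.27
G1 X7.69 Y3.27
G1 X7.69 Y12.80
G1 X0.00 Y12.80
G1 X0.00 Y0.00
; layer 5
G0 Z10.47
G0 X0.00 Y0.00
G1 X23.57 Y0.00
G1 X23.57 Y3.27
G1 X7.69 Y3.27
G1 X7.69 Y12.80
G1 X0.00 Y12.80
G1 X0.00 Y0.00
; layer 6
G0 Z12.56
G0 X0.00 Y0.00
G1 X23.57 Y0.00
G1 X23.57 Y3.27
G1 X7.69 Y3.27
G1 X7.69 Y12.80
G1 X0.00 Y12.80
G1 X0.00 Y0.00
M2 ; end

The solid is an L-shaped prism: outer 23.6 × 12.8 mm, arm thicknesses ≈ 3.27 mm (horizontal) and 7.69 mm (vertical), extruded 12.6 mm in z. Slicing at Δz = 2.09 mm — 6 equal slices spanning the solid's height, so layer i sits at z = i·h/6 — gives 6 non-empty perimeters. Each is a 6-segment closed polygon; G0 lifts to the layer z and rapids to the start vertex, then G1 traces the edges.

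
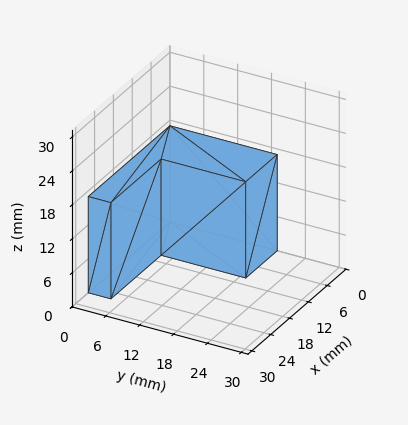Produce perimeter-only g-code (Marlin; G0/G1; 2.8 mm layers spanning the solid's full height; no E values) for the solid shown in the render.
Reading the render: the shape is an L-shaped prism: outer 26 × 19 mm, arm thicknesses ≈ 4 mm (horizontal) and 10 mm (vertical), extruded 17 mm in z (dimensions read to the nearest mm from the axis ticks). For the g-code, the solid's height is divided into equal slices at the stated Δz and each level perimeter traced with G1 moves after a G0 lift.

; perimeter-only toolpath
G21 ; units = mm
G90 ; absolute positioning
G28 ; home
; layer 1
G0 Z2.8
G0 X0.0 Y0.0
G1 X26.0 Y0.0
G1 X26.0 Y4.0
G1 X10.0 Y4.0
G1 X10.0 Y19.0
G1 X0.0 Y19.0
G1 X0.0 Y0.0
; layer 2
G0 Z5.7
G0 X0.0 Y0.0
G1 X26.0 Y0.0
G1 X26.0 Y4.0
G1 X10.0 Y4.0
G1 X10.0 Y19.0
G1 X0.0 Y19.0
G1 X0.0 Y0.0
; layer 3
G0 Z8.5
G0 X0.0 Y0.0
G1 X26.0 Y0.0
G1 X26.0 Y4.0
G1 X10.0 Y4.0
G1 X10.0 Y19.0
G1 X0.0 Y19.0
G1 X0.0 Y0.0
; layer 4
G0 Z11.3
G0 X0.0 Y0.0
G1 X26.0 Y0.0
G1 X26.0 Y4.0
G1 X10.0 Y4.0
G1 X10.0 Y19.0
G1 X0.0 Y19.0
G1 X0.0 Y0.0
; layer 5
G0 Z14.2
G0 X0.0 Y0.0
G1 X26.0 Y0.0
G1 X26.0 Y4.0
G1 X10.0 Y4.0
G1 X10.0 Y19.0
G1 X0.0 Y19.0
G1 X0.0 Y0.0
; layer 6
G0 Z17.0
G0 X0.0 Y0.0
G1 X26.0 Y0.0
G1 X26.0 Y4.0
G1 X10.0 Y4.0
G1 X10.0 Y19.0
G1 X0.0 Y19.0
G1 X0.0 Y0.0
M2 ; end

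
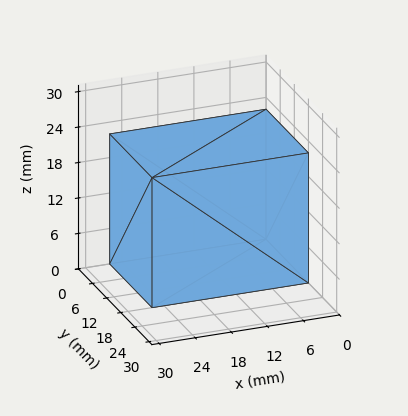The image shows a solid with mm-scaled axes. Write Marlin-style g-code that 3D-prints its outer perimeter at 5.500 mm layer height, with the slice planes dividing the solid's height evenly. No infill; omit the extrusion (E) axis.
Reading the render: the shape is a rectangular box, roughly 26 × 18 mm footprint and 22 mm tall (dimensions read to the nearest mm from the axis ticks). For the g-code, the solid's height is divided into equal slices at the stated Δz and each level perimeter traced with G1 moves after a G0 lift.

; perimeter-only toolpath
G21 ; units = mm
G90 ; absolute positioning
G28 ; home
; layer 1
G0 Z5.500
G0 X0.000 Y0.000
G1 X26.000 Y0.000
G1 X26.000 Y18.000
G1 X0.000 Y18.000
G1 X0.000 Y0.000
; layer 2
G0 Z11.000
G0 X0.000 Y0.000
G1 X26.000 Y0.000
G1 X26.000 Y18.000
G1 X0.000 Y18.000
G1 X0.000 Y0.000
; layer 3
G0 Z16.500
G0 X0.000 Y0.000
G1 X26.000 Y0.000
G1 X26.000 Y18.000
G1 X0.000 Y18.000
G1 X0.000 Y0.000
; layer 4
G0 Z22.000
G0 X0.000 Y0.000
G1 X26.000 Y0.000
G1 X26.000 Y18.000
G1 X0.000 Y18.000
G1 X0.000 Y0.000
M2 ; end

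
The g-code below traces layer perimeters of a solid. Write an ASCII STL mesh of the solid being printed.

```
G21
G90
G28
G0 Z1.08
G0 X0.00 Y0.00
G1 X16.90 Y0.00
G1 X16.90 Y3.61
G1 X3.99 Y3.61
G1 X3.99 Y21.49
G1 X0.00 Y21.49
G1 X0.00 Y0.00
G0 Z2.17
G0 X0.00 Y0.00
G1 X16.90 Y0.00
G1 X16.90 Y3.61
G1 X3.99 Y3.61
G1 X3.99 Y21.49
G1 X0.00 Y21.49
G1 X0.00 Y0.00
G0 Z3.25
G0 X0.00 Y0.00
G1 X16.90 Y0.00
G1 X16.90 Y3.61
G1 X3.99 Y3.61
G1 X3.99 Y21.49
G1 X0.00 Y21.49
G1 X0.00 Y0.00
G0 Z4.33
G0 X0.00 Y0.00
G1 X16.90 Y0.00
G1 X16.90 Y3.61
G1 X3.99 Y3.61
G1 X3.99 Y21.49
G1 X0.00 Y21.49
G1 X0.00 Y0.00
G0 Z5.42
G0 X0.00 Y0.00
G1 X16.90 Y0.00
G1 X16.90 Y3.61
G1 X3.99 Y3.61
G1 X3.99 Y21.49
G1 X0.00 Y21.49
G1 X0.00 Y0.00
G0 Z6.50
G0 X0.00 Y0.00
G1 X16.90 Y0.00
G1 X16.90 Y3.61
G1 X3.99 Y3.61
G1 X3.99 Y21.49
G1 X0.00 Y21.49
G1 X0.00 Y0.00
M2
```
solid part
  facet normal 0.0000 0.0000 -1.0000
    outer loop
      vertex 16.90 3.61 0.00
      vertex 16.90 0.00 0.00
      vertex 0.00 0.00 0.00
    endloop
  endfacet
  facet normal 0.0000 0.0000 -1.0000
    outer loop
      vertex 3.99 3.61 0.00
      vertex 16.90 3.61 0.00
      vertex 0.00 0.00 0.00
    endloop
  endfacet
  facet normal 0.0000 0.0000 -1.0000
    outer loop
      vertex 3.99 21.49 0.00
      vertex 3.99 3.61 0.00
      vertex 0.00 0.00 0.00
    endloop
  endfacet
  facet normal 0.0000 0.0000 -1.0000
    outer loop
      vertex 0.00 21.49 0.00
      vertex 3.99 21.49 0.00
      vertex 0.00 0.00 0.00
    endloop
  endfacet
  facet normal 0.0000 0.0000 1.0000
    outer loop
      vertex 0.00 0.00 6.50
      vertex 16.90 0.00 6.50
      vertex 16.90 3.61 6.50
    endloop
  endfacet
  facet normal 0.0000 0.0000 1.0000
    outer loop
      vertex 0.00 0.00 6.50
      vertex 16.90 3.61 6.50
      vertex 3.99 3.61 6.50
    endloop
  endfacet
  facet normal 0.0000 0.0000 1.0000
    outer loop
      vertex 0.00 0.00 6.50
      vertex 3.99 3.61 6.50
      vertex 3.99 21.49 6.50
    endloop
  endfacet
  facet normal 0.0000 0.0000 1.0000
    outer loop
      vertex 0.00 0.00 6.50
      vertex 3.99 21.49 6.50
      vertex 0.00 21.49 6.50
    endloop
  endfacet
  facet normal 0.0000 -1.0000 0.0000
    outer loop
      vertex 0.00 0.00 0.00
      vertex 16.90 0.00 0.00
      vertex 16.90 0.00 6.50
    endloop
  endfacet
  facet normal 0.0000 -1.0000 0.0000
    outer loop
      vertex 0.00 0.00 0.00
      vertex 16.90 0.00 6.50
      vertex 0.00 0.00 6.50
    endloop
  endfacet
  facet normal 1.0000 0.0000 0.0000
    outer loop
      vertex 16.90 0.00 0.00
      vertex 16.90 3.61 0.00
      vertex 16.90 3.61 6.50
    endloop
  endfacet
  facet normal 1.0000 0.0000 0.0000
    outer loop
      vertex 16.90 0.00 0.00
      vertex 16.90 3.61 6.50
      vertex 16.90 0.00 6.50
    endloop
  endfacet
  facet normal 0.0000 1.0000 0.0000
    outer loop
      vertex 16.90 3.61 0.00
      vertex 3.99 3.61 0.00
      vertex 3.99 3.61 6.50
    endloop
  endfacet
  facet normal 0.0000 1.0000 0.0000
    outer loop
      vertex 16.90 3.61 0.00
      vertex 3.99 3.61 6.50
      vertex 16.90 3.61 6.50
    endloop
  endfacet
  facet normal 1.0000 0.0000 0.0000
    outer loop
      vertex 3.99 3.61 0.00
      vertex 3.99 21.49 0.00
      vertex 3.99 21.49 6.50
    endloop
  endfacet
  facet normal 1.0000 0.0000 0.0000
    outer loop
      vertex 3.99 3.61 0.00
      vertex 3.99 21.49 6.50
      vertex 3.99 3.61 6.50
    endloop
  endfacet
  facet normal 0.0000 1.0000 0.0000
    outer loop
      vertex 3.99 21.49 0.00
      vertex 0.00 21.49 0.00
      vertex 0.00 21.49 6.50
    endloop
  endfacet
  facet normal 0.0000 1.0000 0.0000
    outer loop
      vertex 3.99 21.49 0.00
      vertex 0.00 21.49 6.50
      vertex 3.99 21.49 6.50
    endloop
  endfacet
  facet normal -1.0000 0.0000 0.0000
    outer loop
      vertex 0.00 21.49 0.00
      vertex 0.00 0.00 0.00
      vertex 0.00 0.00 6.50
    endloop
  endfacet
  facet normal -1.0000 0.0000 0.0000
    outer loop
      vertex 0.00 21.49 0.00
      vertex 0.00 0.00 6.50
      vertex 0.00 21.49 6.50
    endloop
  endfacet
endsolid part

The G0 Z moves step by Δz≈1.08 mm. Every layer's G1 loop is the same polygon, so the solid is a straight extrusion of it from z=0 to z≈6.5. Closing with flat bottom and top caps and triangulating gives 20 facets — an L-shaped prism: outer 16.9 × 21.5 mm, arm thicknesses ≈ 3.61 mm (horizontal) and 3.99 mm (vertical), extruded 6.5 mm in z.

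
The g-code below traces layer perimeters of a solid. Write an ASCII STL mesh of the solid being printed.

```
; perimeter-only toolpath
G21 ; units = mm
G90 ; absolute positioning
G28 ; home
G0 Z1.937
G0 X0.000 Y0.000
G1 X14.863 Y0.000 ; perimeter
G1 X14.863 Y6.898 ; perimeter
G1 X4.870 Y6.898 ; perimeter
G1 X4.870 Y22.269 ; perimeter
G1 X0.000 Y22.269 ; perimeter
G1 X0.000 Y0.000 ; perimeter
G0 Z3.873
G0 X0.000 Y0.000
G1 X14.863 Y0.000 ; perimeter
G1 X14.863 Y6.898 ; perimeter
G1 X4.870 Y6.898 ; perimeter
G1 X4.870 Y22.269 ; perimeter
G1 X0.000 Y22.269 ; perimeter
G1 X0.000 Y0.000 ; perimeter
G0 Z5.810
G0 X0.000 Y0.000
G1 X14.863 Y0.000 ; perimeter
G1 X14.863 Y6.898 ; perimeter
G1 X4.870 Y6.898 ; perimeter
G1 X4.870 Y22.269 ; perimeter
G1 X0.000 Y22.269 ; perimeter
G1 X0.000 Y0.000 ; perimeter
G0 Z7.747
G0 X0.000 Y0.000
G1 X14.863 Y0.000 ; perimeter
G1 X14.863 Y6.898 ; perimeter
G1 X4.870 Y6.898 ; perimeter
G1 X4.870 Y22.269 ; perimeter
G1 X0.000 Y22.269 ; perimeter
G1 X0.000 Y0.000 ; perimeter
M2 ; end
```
solid part
  facet normal 0.0000 0.0000 -1.0000
    outer loop
      vertex 14.863 6.898 0.000
      vertex 14.863 0.000 0.000
      vertex 0.000 0.000 0.000
    endloop
  endfacet
  facet normal 0.0000 0.0000 -1.0000
    outer loop
      vertex 4.870 6.898 0.000
      vertex 14.863 6.898 0.000
      vertex 0.000 0.000 0.000
    endloop
  endfacet
  facet normal 0.0000 0.0000 -1.0000
    outer loop
      vertex 4.870 22.269 0.000
      vertex 4.870 6.898 0.000
      vertex 0.000 0.000 0.000
    endloop
  endfacet
  facet normal 0.0000 0.0000 -1.0000
    outer loop
      vertex 0.000 22.269 0.000
      vertex 4.870 22.269 0.000
      vertex 0.000 0.000 0.000
    endloop
  endfacet
  facet normal 0.0000 0.0000 1.0000
    outer loop
      vertex 0.000 0.000 7.747
      vertex 14.863 0.000 7.747
      vertex 14.863 6.898 7.747
    endloop
  endfacet
  facet normal 0.0000 0.0000 1.0000
    outer loop
      vertex 0.000 0.000 7.747
      vertex 14.863 6.898 7.747
      vertex 4.870 6.898 7.747
    endloop
  endfacet
  facet normal 0.0000 0.0000 1.0000
    outer loop
      vertex 0.000 0.000 7.747
      vertex 4.870 6.898 7.747
      vertex 4.870 22.269 7.747
    endloop
  endfacet
  facet normal 0.0000 0.0000 1.0000
    outer loop
      vertex 0.000 0.000 7.747
      vertex 4.870 22.269 7.747
      vertex 0.000 22.269 7.747
    endloop
  endfacet
  facet normal 0.0000 -1.0000 0.0000
    outer loop
      vertex 0.000 0.000 0.000
      vertex 14.863 0.000 0.000
      vertex 14.863 0.000 7.747
    endloop
  endfacet
  facet normal 0.0000 -1.0000 0.0000
    outer loop
      vertex 0.000 0.000 0.000
      vertex 14.863 0.000 7.747
      vertex 0.000 0.000 7.747
    endloop
  endfacet
  facet normal 1.0000 0.0000 0.0000
    outer loop
      vertex 14.863 0.000 0.000
      vertex 14.863 6.898 0.000
      vertex 14.863 6.898 7.747
    endloop
  endfacet
  facet normal 1.0000 0.0000 0.0000
    outer loop
      vertex 14.863 0.000 0.000
      vertex 14.863 6.898 7.747
      vertex 14.863 0.000 7.747
    endloop
  endfacet
  facet normal 0.0000 1.0000 0.0000
    outer loop
      vertex 14.863 6.898 0.000
      vertex 4.870 6.898 0.000
      vertex 4.870 6.898 7.747
    endloop
  endfacet
  facet normal 0.0000 1.0000 0.0000
    outer loop
      vertex 14.863 6.898 0.000
      vertex 4.870 6.898 7.747
      vertex 14.863 6.898 7.747
    endloop
  endfacet
  facet normal 1.0000 0.0000 0.0000
    outer loop
      vertex 4.870 6.898 0.000
      vertex 4.870 22.269 0.000
      vertex 4.870 22.269 7.747
    endloop
  endfacet
  facet normal 1.0000 0.0000 0.0000
    outer loop
      vertex 4.870 6.898 0.000
      vertex 4.870 22.269 7.747
      vertex 4.870 6.898 7.747
    endloop
  endfacet
  facet normal 0.0000 1.0000 0.0000
    outer loop
      vertex 4.870 22.269 0.000
      vertex 0.000 22.269 0.000
      vertex 0.000 22.269 7.747
    endloop
  endfacet
  facet normal 0.0000 1.0000 0.0000
    outer loop
      vertex 4.870 22.269 0.000
      vertex 0.000 22.269 7.747
      vertex 4.870 22.269 7.747
    endloop
  endfacet
  facet normal -1.0000 0.0000 0.0000
    outer loop
      vertex 0.000 22.269 0.000
      vertex 0.000 0.000 0.000
      vertex 0.000 0.000 7.747
    endloop
  endfacet
  facet normal -1.0000 0.0000 0.0000
    outer loop
      vertex 0.000 22.269 0.000
      vertex 0.000 0.000 7.747
      vertex 0.000 22.269 7.747
    endloop
  endfacet
endsolid part

The G0 Z moves step by Δz≈1.937 mm. Every layer's G1 loop is the same polygon, so the solid is a straight extrusion of it from z=0 to z≈7.75. Closing with flat bottom and top caps and triangulating gives 20 facets — an L-shaped prism: outer 14.9 × 22.3 mm, arm thicknesses ≈ 6.9 mm (horizontal) and 4.87 mm (vertical), extruded 7.75 mm in z.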